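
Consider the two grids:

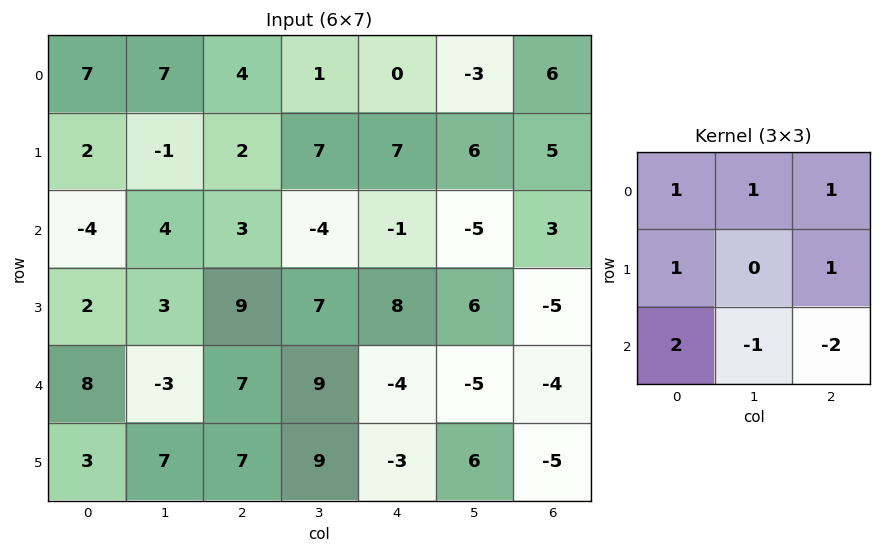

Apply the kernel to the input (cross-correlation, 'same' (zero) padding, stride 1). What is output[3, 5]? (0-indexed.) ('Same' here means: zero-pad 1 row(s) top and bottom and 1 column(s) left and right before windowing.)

5

The receptive field on the zero-padded input at this output position is [-1 -5 3 / 8 6 -5 / -4 -5 -4]. Elementwise product with the kernel and sum: -1·1 + -5·1 + 3·1 + 8·1 + -5·1 + -4·2 + -5·-1 + -4·-2.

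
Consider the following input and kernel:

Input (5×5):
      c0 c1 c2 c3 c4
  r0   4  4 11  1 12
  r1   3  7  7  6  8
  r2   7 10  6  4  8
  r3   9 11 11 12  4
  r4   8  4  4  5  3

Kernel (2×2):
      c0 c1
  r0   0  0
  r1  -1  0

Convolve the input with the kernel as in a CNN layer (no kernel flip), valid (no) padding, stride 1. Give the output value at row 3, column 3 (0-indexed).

-5

The receptive field on the input at this output position is [12 4 / 5 3]. Elementwise product with the kernel and sum: 5·-1.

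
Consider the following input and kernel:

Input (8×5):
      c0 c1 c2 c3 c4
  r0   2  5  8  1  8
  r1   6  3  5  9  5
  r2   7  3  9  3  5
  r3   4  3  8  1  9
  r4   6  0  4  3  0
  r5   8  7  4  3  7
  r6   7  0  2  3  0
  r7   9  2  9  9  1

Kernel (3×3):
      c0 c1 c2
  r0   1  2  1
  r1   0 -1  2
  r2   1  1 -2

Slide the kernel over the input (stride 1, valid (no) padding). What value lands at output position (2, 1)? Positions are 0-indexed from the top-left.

The receptive field on the input at this output position is [3 9 3 / 3 8 1 / 0 4 3]. Elementwise product with the kernel and sum: 3·1 + 9·2 + 3·1 + 8·-1 + 1·2 + 0·1 + 4·1 + 3·-2.

16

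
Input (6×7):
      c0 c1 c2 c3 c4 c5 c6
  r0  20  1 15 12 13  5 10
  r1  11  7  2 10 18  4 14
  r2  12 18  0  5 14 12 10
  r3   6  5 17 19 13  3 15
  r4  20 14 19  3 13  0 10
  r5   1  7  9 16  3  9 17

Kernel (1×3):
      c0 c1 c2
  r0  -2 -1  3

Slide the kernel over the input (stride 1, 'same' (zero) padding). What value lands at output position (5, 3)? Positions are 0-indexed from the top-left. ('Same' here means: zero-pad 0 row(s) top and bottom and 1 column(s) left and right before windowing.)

-25

The receptive field on the zero-padded input at this output position is [9 16 3]. Elementwise product with the kernel and sum: 9·-2 + 16·-1 + 3·3.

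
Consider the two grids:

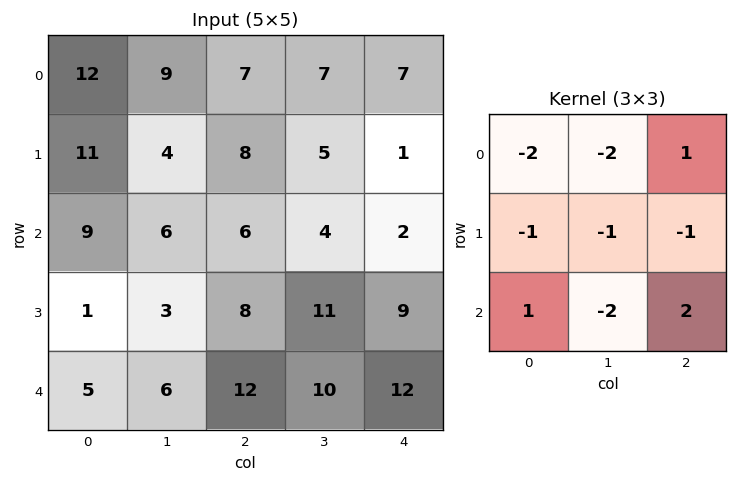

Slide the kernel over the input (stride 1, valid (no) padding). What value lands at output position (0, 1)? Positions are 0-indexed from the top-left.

-40

The receptive field on the input at this output position is [9 7 7 / 4 8 5 / 6 6 4]. Elementwise product with the kernel and sum: 9·-2 + 7·-2 + 7·1 + 4·-1 + 8·-1 + 5·-1 + 6·1 + 6·-2 + 4·2.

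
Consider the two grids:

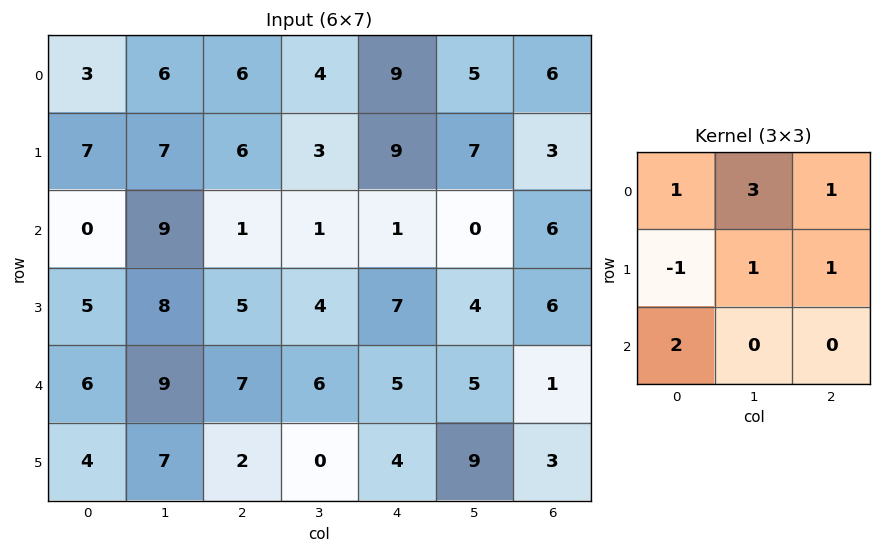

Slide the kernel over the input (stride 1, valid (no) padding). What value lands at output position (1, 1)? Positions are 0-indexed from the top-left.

The receptive field on the input at this output position is [7 6 3 / 9 1 1 / 8 5 4]. Elementwise product with the kernel and sum: 7·1 + 6·3 + 3·1 + 9·-1 + 1·1 + 1·1 + 8·2.

37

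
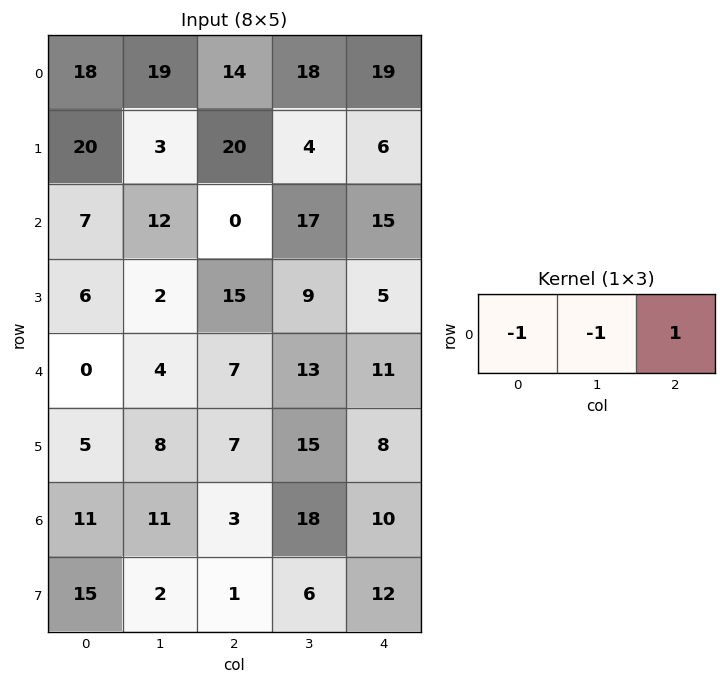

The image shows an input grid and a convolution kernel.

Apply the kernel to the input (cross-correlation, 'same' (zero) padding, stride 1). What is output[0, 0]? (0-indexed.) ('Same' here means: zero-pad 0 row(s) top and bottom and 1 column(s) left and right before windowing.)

The receptive field on the zero-padded input at this output position is [0 18 19]. Elementwise product with the kernel and sum: 0·-1 + 18·-1 + 19·1.

1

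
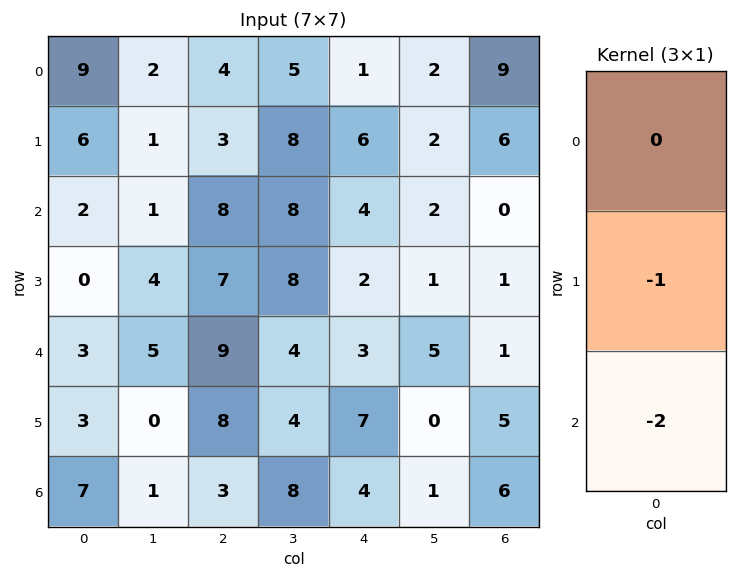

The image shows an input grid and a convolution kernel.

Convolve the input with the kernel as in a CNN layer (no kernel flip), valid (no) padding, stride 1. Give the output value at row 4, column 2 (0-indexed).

-14

The receptive field on the input at this output position is [9 / 8 / 3]. Elementwise product with the kernel and sum: 8·-1 + 3·-2.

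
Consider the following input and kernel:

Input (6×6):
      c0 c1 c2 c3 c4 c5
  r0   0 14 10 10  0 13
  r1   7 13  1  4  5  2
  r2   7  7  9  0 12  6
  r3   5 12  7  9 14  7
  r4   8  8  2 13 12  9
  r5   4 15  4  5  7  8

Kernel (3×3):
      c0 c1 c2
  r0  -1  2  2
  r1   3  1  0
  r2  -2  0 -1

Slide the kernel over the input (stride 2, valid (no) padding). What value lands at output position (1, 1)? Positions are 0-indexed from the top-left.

29

The receptive field on the input at this output position is [9 0 12 / 7 9 14 / 2 13 12]. Elementwise product with the kernel and sum: 9·-1 + 0·2 + 12·2 + 7·3 + 9·1 + 2·-2 + 12·-1.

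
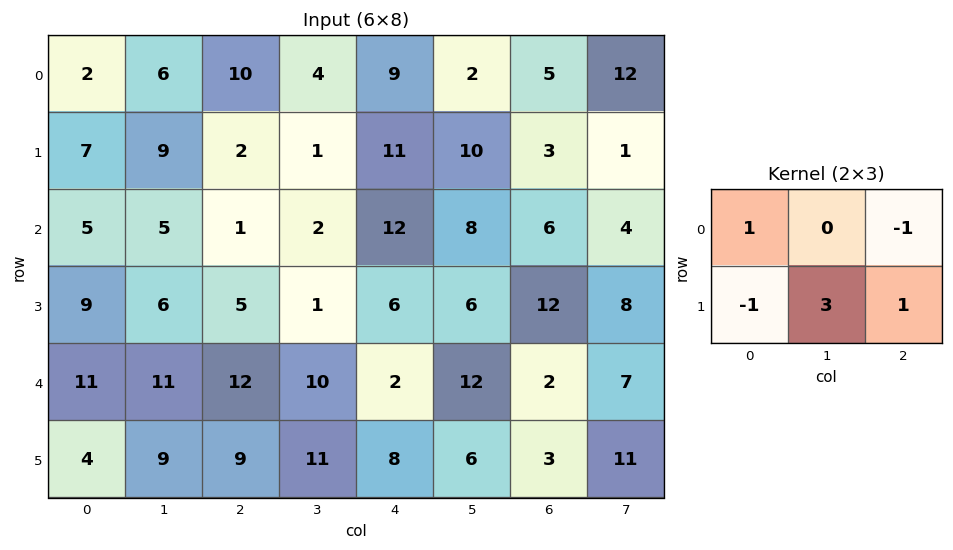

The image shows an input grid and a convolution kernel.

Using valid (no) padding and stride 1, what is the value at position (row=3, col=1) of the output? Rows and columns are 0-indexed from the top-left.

The receptive field on the input at this output position is [6 5 1 / 11 12 10]. Elementwise product with the kernel and sum: 6·1 + 1·-1 + 11·-1 + 12·3 + 10·1.

40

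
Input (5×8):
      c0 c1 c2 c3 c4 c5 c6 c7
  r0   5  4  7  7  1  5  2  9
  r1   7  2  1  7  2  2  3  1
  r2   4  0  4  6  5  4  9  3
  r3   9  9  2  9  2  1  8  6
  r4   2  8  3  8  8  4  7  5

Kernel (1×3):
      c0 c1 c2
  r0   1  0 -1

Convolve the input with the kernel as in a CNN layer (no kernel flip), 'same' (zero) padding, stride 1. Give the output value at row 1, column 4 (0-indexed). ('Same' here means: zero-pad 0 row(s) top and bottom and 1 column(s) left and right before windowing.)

The receptive field on the zero-padded input at this output position is [7 2 2]. Elementwise product with the kernel and sum: 7·1 + 2·-1.

5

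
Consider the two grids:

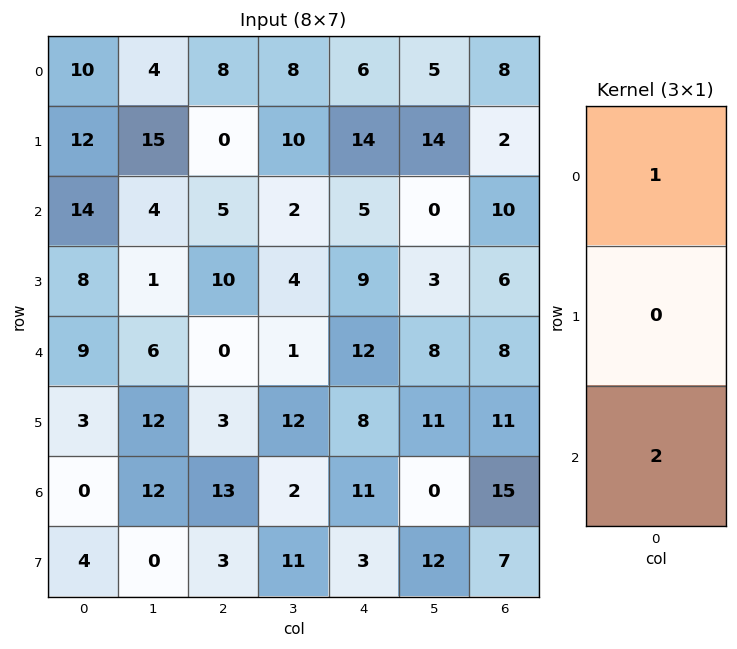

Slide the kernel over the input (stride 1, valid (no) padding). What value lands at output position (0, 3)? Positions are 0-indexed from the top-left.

The receptive field on the input at this output position is [8 / 10 / 2]. Elementwise product with the kernel and sum: 8·1 + 2·2.

12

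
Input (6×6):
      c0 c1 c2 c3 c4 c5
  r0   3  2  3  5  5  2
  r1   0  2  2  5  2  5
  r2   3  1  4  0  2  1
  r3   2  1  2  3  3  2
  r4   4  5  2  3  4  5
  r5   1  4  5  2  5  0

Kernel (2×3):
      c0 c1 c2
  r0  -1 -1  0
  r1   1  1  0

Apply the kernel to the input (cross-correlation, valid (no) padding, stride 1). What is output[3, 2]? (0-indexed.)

The receptive field on the input at this output position is [2 3 3 / 2 3 4]. Elementwise product with the kernel and sum: 2·-1 + 3·-1 + 2·1 + 3·1.

0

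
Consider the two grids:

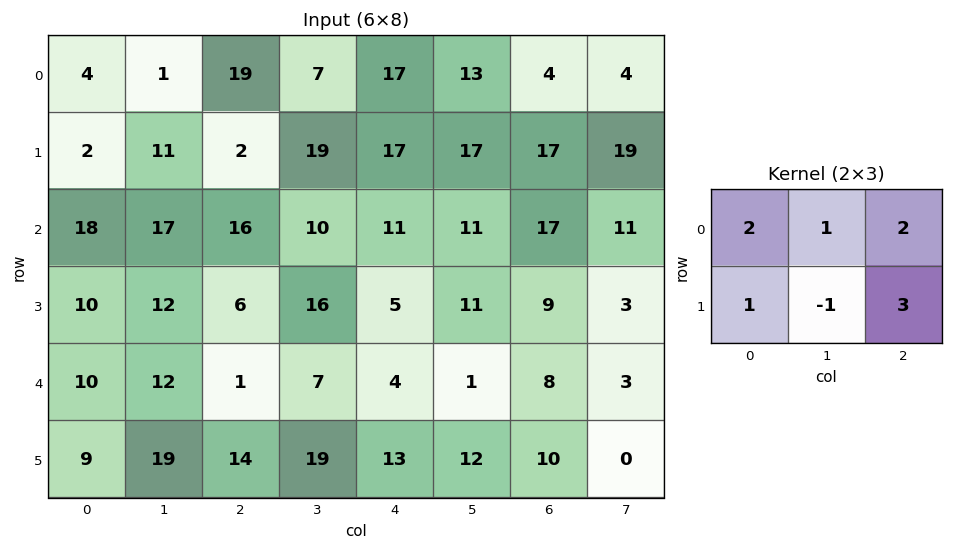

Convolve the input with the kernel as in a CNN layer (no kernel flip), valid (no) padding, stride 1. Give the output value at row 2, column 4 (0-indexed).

88

The receptive field on the input at this output position is [11 11 17 / 5 11 9]. Elementwise product with the kernel and sum: 11·2 + 11·1 + 17·2 + 5·1 + 11·-1 + 9·3.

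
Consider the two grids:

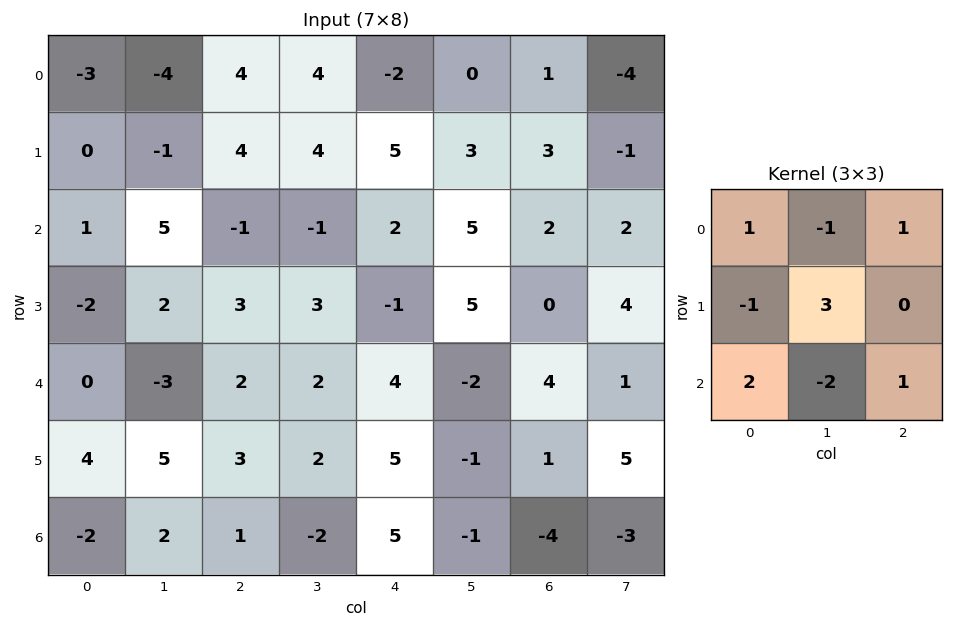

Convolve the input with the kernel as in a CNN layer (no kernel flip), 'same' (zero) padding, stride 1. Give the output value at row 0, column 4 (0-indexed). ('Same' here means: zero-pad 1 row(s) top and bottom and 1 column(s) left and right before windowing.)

-9

The receptive field on the zero-padded input at this output position is [0 0 0 / 4 -2 0 / 4 5 3]. Elementwise product with the kernel and sum: 0·1 + 0·-1 + 0·1 + 4·-1 + -2·3 + 4·2 + 5·-2 + 3·1.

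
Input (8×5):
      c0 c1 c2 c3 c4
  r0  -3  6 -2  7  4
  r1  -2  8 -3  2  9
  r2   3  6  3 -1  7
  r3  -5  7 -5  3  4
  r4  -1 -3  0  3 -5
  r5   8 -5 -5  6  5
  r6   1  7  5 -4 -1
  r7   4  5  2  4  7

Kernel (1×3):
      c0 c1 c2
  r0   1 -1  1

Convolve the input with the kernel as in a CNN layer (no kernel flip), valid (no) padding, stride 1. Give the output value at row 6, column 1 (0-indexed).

The receptive field on the input at this output position is [7 5 -4]. Elementwise product with the kernel and sum: 7·1 + 5·-1 + -4·1.

-2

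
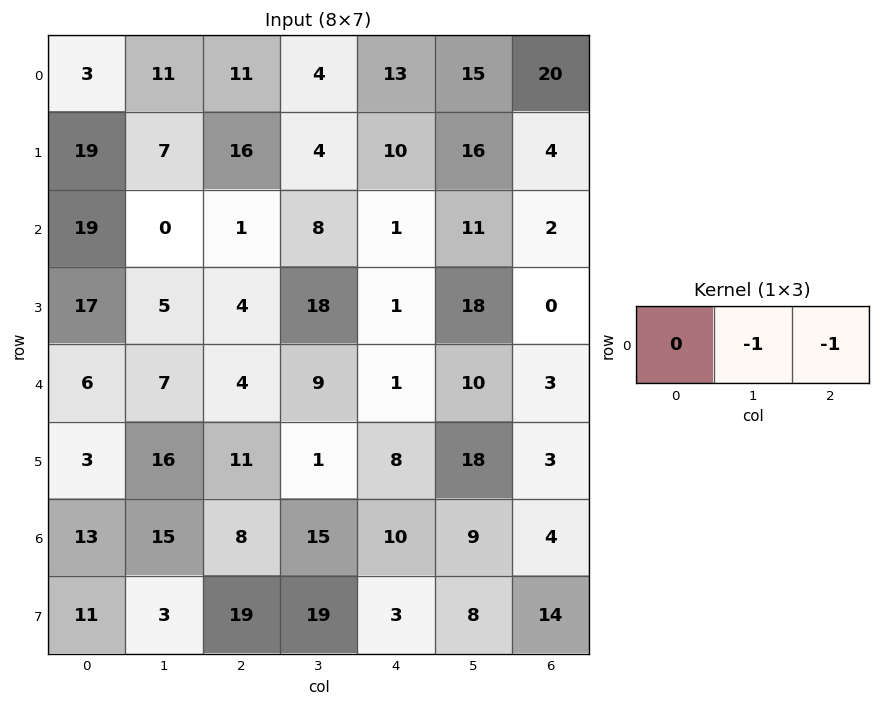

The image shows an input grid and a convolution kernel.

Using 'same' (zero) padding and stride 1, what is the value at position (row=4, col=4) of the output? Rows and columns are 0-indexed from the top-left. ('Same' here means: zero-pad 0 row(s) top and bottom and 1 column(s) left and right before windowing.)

-11

The receptive field on the zero-padded input at this output position is [9 1 10]. Elementwise product with the kernel and sum: 1·-1 + 10·-1.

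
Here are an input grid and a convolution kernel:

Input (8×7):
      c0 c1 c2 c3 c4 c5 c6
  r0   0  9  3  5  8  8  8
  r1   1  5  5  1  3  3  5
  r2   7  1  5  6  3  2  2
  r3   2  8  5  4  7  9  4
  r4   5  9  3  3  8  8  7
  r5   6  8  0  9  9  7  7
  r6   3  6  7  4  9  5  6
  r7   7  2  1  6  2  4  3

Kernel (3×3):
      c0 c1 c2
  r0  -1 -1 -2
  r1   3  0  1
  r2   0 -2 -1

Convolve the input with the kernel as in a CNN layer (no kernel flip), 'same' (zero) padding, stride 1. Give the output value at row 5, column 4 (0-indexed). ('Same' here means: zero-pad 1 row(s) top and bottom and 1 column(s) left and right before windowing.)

The receptive field on the zero-padded input at this output position is [3 8 8 / 9 9 7 / 4 9 5]. Elementwise product with the kernel and sum: 3·-1 + 8·-1 + 8·-2 + 9·3 + 7·1 + 9·-2 + 5·-1.

-16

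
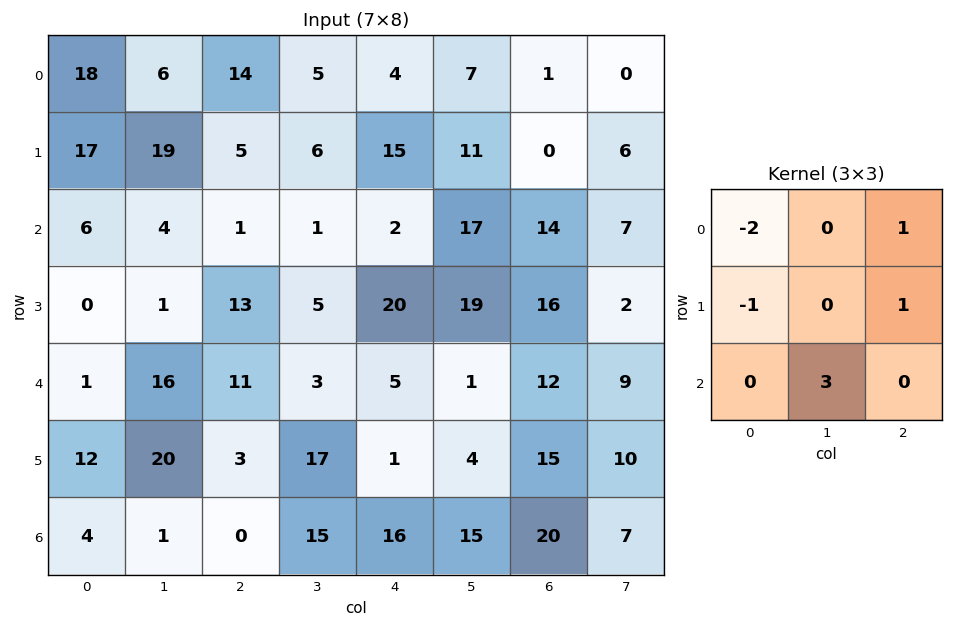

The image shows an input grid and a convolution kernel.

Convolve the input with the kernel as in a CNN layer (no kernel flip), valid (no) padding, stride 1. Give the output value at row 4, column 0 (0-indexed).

3

The receptive field on the input at this output position is [1 16 11 / 12 20 3 / 4 1 0]. Elementwise product with the kernel and sum: 1·-2 + 11·1 + 12·-1 + 3·1 + 1·3.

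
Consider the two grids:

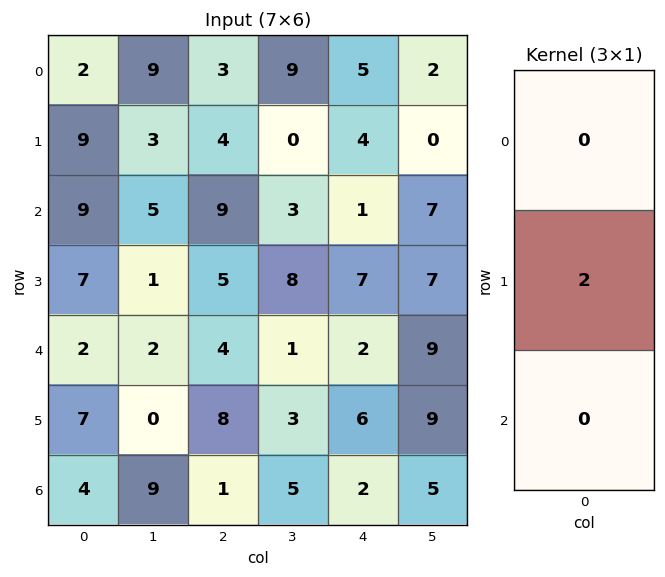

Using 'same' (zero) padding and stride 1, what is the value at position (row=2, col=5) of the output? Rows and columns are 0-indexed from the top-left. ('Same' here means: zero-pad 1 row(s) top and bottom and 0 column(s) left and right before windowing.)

The receptive field on the zero-padded input at this output position is [0 / 7 / 7]. Elementwise product with the kernel and sum: 7·2.

14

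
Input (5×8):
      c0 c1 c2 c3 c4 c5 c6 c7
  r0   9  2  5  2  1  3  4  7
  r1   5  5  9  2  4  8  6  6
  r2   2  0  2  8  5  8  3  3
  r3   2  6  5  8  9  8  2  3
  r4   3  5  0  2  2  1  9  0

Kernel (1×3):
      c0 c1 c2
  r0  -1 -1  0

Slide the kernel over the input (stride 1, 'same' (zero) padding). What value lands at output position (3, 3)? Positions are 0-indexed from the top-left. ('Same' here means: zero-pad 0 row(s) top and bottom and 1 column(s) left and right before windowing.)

-13

The receptive field on the zero-padded input at this output position is [5 8 9]. Elementwise product with the kernel and sum: 5·-1 + 8·-1.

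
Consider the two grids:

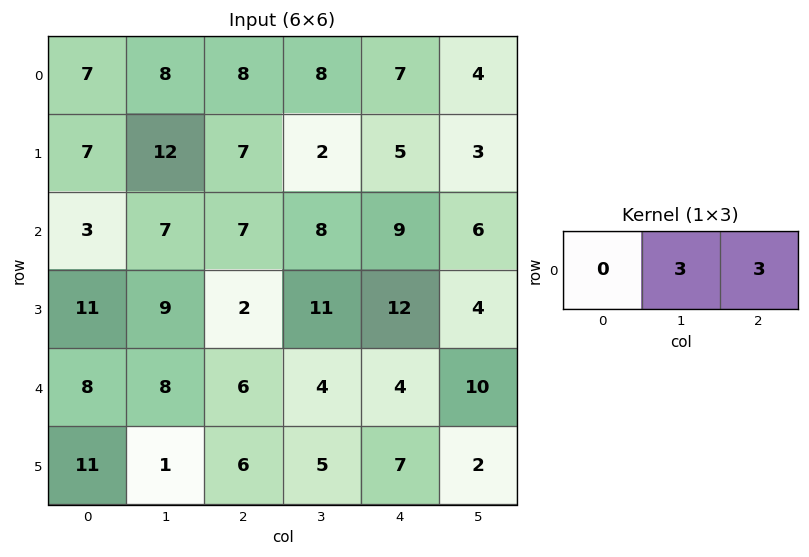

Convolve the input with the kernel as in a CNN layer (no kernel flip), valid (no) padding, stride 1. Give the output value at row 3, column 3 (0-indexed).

The receptive field on the input at this output position is [11 12 4]. Elementwise product with the kernel and sum: 12·3 + 4·3.

48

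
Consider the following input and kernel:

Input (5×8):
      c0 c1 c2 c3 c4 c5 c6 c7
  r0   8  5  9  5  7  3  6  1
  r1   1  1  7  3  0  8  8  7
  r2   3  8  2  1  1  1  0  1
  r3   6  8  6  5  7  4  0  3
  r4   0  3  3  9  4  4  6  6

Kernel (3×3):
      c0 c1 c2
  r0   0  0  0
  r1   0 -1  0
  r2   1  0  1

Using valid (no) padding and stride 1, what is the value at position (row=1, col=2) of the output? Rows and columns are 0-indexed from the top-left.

The receptive field on the input at this output position is [7 3 0 / 2 1 1 / 6 5 7]. Elementwise product with the kernel and sum: 1·-1 + 6·1 + 7·1.

12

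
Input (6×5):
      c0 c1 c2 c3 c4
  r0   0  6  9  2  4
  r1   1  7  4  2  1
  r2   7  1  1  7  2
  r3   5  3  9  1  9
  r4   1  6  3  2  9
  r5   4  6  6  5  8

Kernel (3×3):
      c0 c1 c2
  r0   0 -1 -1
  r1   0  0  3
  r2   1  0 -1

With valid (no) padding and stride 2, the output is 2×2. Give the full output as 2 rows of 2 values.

Output[0,0]: The receptive field on the input at this output position is [0 6 9 / 1 7 4 / 7 1 1]. Elementwise product with the kernel and sum: 6·-1 + 9·-1 + 4·3 + 7·1 + 1·-1.

3 -4
23 12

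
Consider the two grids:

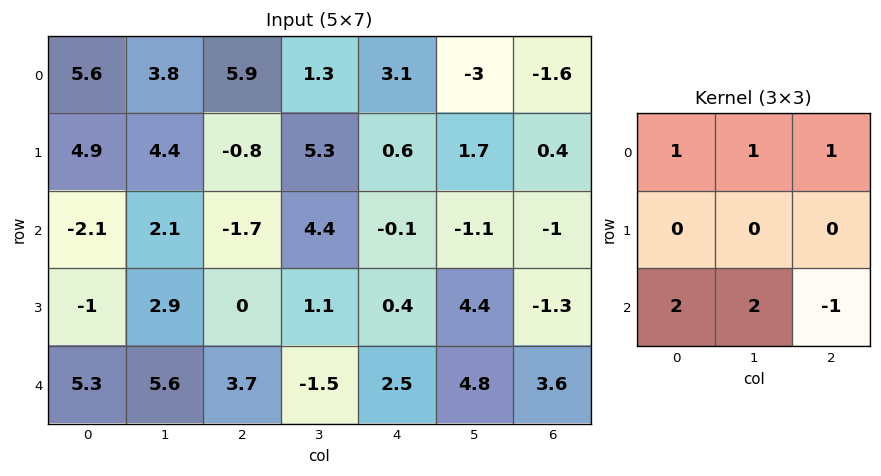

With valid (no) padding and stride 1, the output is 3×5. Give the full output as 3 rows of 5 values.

Output[0,0]: The receptive field on the input at this output position is [5.6 3.8 5.9 / 4.9 4.4 -0.8 / -2.1 2.1 -1.7]. Elementwise product with the kernel and sum: 5.6·1 + 3.8·1 + 5.9·1 + -2.1·2 + 2.1·2 + -1.7·-1.

17 7.4 15.8 11.1 -2.9
12.3 13.6 6.9 6.2 13.6
16.4 24.9 4.5 0.4 8.8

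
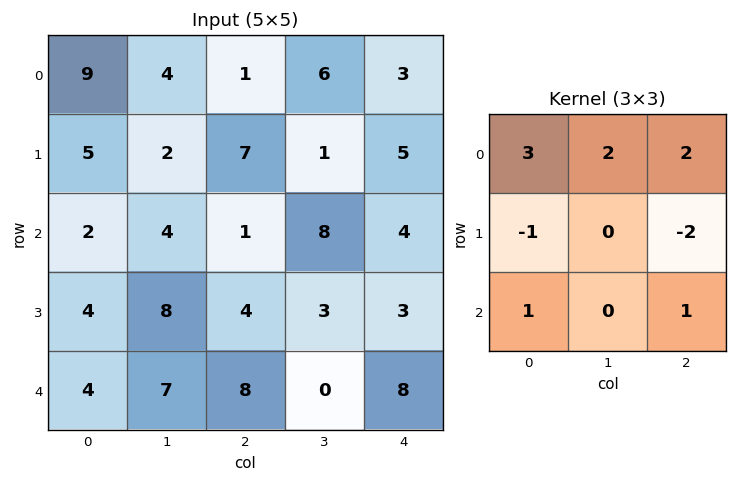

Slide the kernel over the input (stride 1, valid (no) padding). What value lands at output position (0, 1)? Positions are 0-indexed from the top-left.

The receptive field on the input at this output position is [4 1 6 / 2 7 1 / 4 1 8]. Elementwise product with the kernel and sum: 4·3 + 1·2 + 6·2 + 2·-1 + 1·-2 + 4·1 + 8·1.

34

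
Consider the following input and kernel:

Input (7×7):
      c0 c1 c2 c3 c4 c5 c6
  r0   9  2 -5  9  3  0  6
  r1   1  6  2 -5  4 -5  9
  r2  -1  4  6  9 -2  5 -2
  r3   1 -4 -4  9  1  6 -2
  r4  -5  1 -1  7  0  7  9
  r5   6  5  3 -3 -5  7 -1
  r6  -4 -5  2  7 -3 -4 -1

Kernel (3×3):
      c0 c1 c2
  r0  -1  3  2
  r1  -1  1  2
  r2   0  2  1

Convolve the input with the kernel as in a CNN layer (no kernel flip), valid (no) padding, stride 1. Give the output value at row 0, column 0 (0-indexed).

The receptive field on the input at this output position is [9 2 -5 / 1 6 2 / -1 4 6]. Elementwise product with the kernel and sum: 9·-1 + 2·3 + -5·2 + 1·-1 + 6·1 + 2·2 + 4·2 + 6·1.

10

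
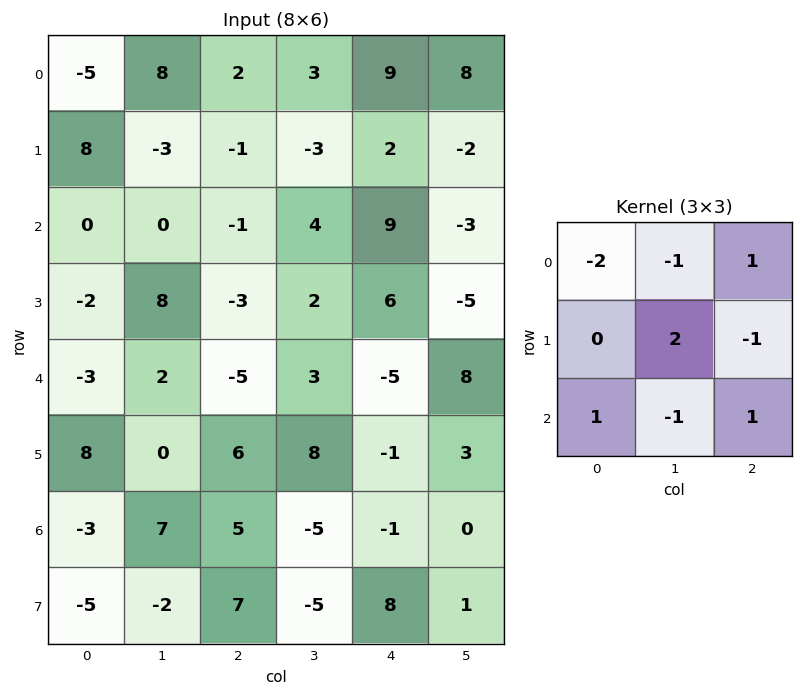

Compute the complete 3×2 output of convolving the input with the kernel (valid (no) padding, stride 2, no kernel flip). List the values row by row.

Output[0,0]: The receptive field on the input at this output position is [-5 8 2 / 8 -3 -1 / 0 0 -1]. Elementwise product with the kernel and sum: -5·-2 + 8·-1 + 2·1 + -3·2 + -1·-1 + 0·1 + 0·-1 + -1·1.

-2 -2
8 -8
-12 28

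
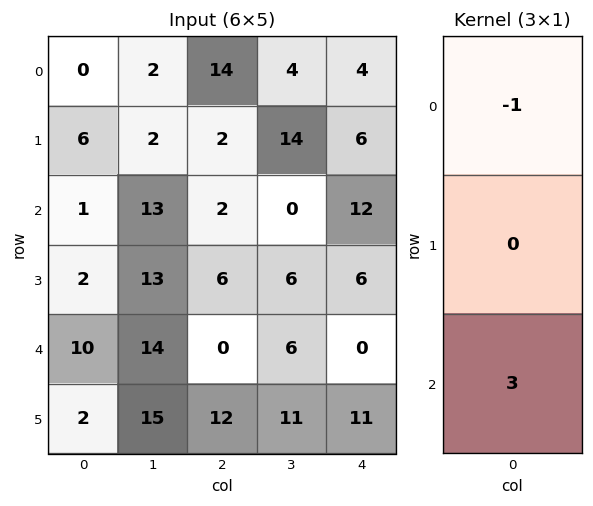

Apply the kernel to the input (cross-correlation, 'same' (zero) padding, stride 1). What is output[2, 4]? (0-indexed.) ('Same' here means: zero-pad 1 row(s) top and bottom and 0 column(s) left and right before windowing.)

The receptive field on the zero-padded input at this output position is [6 / 12 / 6]. Elementwise product with the kernel and sum: 6·-1 + 6·3.

12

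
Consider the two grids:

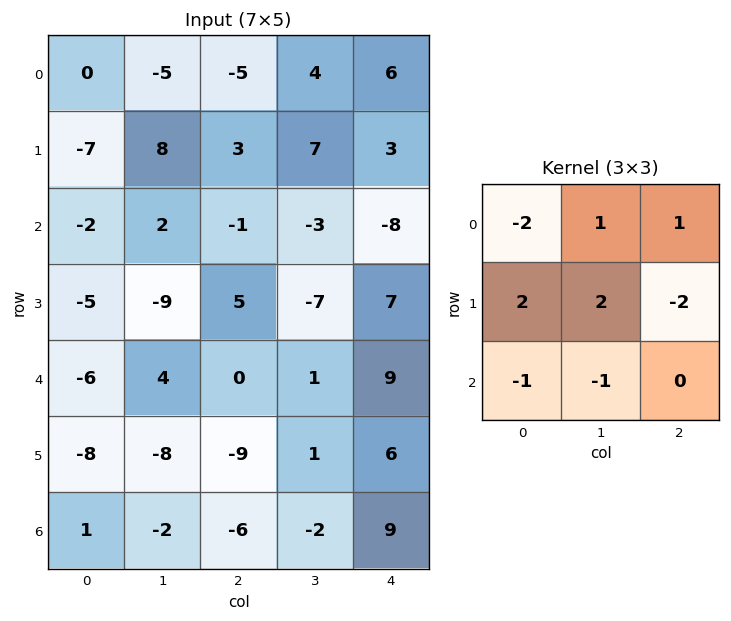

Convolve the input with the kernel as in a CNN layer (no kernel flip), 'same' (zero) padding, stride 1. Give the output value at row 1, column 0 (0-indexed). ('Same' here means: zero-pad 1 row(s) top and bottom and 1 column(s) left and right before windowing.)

-33

The receptive field on the zero-padded input at this output position is [0 0 -5 / 0 -7 8 / 0 -2 2]. Elementwise product with the kernel and sum: 0·-2 + 0·1 + -5·1 + 0·2 + -7·2 + 8·-2 + 0·-1 + -2·-1.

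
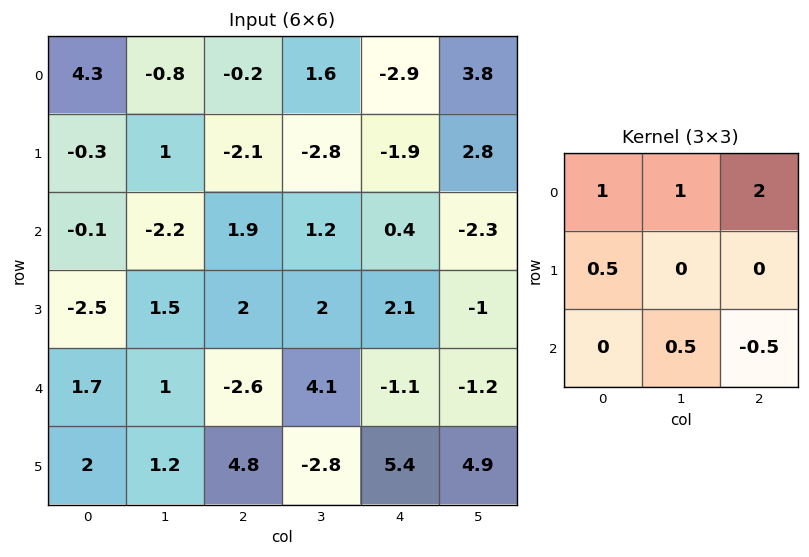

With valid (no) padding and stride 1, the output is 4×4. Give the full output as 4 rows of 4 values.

0.9 3.05 -5.05 6.25
-3.8 -7.8 -7.8 3.05
2.05 -0.5 7.5 -1.95
2.05 11.8 2.8 4.4

Output[0,0]: The receptive field on the input at this output position is [4.3 -0.8 -0.2 / -0.3 1 -2.1 / -0.1 -2.2 1.9]. Elementwise product with the kernel and sum: 4.3·1 + -0.8·1 + -0.2·2 + -0.3·0.5 + -2.2·0.5 + 1.9·-0.5.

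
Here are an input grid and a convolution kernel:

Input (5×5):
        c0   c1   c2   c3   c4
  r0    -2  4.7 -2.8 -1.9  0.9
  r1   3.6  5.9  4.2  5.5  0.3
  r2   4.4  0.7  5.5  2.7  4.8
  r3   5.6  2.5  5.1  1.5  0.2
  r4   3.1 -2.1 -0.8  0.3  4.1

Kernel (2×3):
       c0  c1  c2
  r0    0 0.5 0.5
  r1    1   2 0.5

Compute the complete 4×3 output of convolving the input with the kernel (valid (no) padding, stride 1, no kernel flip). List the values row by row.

Output[0,0]: The receptive field on the input at this output position is [-2 4.7 -2.8 / 3.6 5.9 4.2]. Elementwise product with the kernel and sum: 4.7·0.5 + -2.8·0.5 + 3.6·1 + 5.9·2 + 4.2·0.5.
Output[0,1]: The receptive field on the input at this output position is [4.7 -2.8 -1.9 / 5.9 4.2 5.5]. Elementwise product with the kernel and sum: -2.8·0.5 + -1.9·0.5 + 5.9·1 + 4.2·2 + 5.5·0.5.

18.45 14.7 14.85
13.6 17.9 16.2
16.25 17.55 11.95
2.3 -0.25 2.7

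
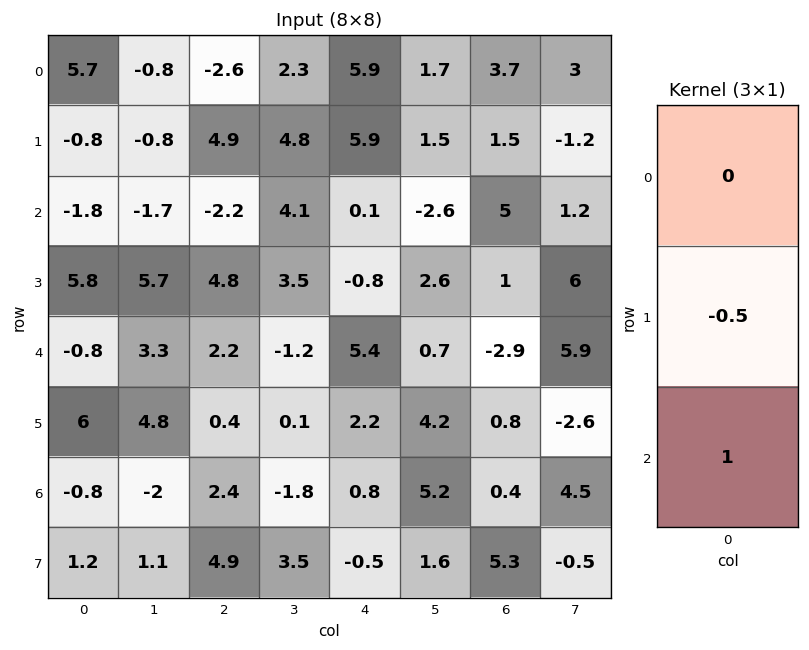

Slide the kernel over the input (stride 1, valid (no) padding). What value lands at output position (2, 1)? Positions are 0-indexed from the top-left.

0.45

The receptive field on the input at this output position is [-1.7 / 5.7 / 3.3]. Elementwise product with the kernel and sum: 5.7·-0.5 + 3.3·1.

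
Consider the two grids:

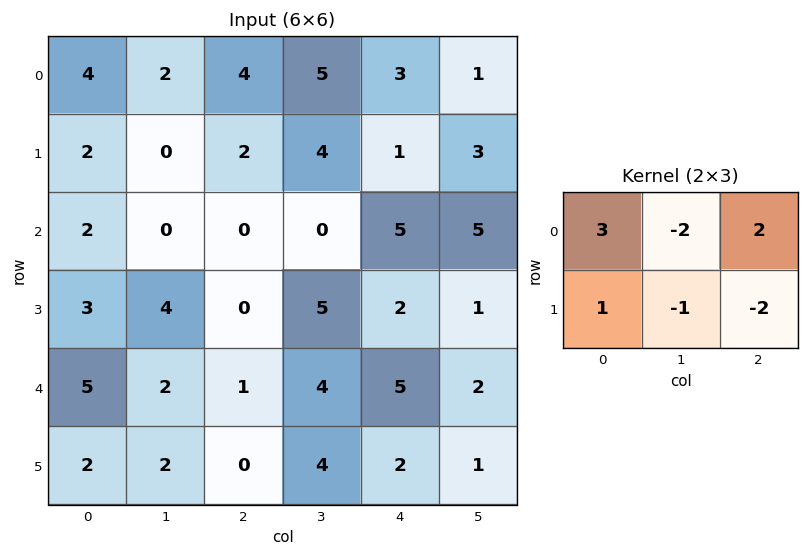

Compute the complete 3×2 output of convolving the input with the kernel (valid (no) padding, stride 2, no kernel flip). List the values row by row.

Output[0,0]: The receptive field on the input at this output position is [4 2 4 / 2 0 2]. Elementwise product with the kernel and sum: 4·3 + 2·-2 + 4·2 + 2·1 + 0·-1 + 2·-2.

14 4
5 1
13 -3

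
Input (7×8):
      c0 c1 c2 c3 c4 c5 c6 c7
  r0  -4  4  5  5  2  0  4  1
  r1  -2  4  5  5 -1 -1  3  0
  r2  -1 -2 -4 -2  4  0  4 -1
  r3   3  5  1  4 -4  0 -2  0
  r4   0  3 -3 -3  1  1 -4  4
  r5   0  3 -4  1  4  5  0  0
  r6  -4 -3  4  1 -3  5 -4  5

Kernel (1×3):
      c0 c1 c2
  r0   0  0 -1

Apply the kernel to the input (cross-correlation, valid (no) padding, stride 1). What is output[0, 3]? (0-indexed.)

The receptive field on the input at this output position is [5 2 0]. Elementwise product with the kernel and sum: 0·-1.

0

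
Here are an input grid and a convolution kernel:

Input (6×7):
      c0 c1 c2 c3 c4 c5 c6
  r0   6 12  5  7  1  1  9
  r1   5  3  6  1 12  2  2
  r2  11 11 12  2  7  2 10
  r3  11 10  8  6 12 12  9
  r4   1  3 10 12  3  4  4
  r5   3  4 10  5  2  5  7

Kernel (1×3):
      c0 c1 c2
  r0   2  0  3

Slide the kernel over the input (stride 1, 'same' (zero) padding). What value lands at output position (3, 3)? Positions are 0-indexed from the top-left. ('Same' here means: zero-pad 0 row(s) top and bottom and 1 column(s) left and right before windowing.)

52

The receptive field on the zero-padded input at this output position is [8 6 12]. Elementwise product with the kernel and sum: 8·2 + 12·3.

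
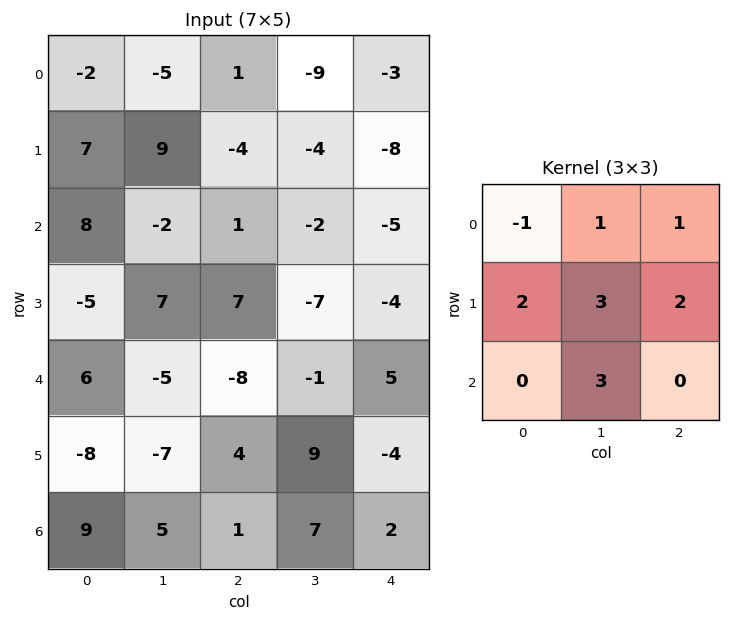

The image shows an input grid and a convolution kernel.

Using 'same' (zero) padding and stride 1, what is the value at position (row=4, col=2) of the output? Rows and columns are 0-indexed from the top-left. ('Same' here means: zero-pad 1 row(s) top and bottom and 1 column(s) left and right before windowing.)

The receptive field on the zero-padded input at this output position is [7 7 -7 / -5 -8 -1 / -7 4 9]. Elementwise product with the kernel and sum: 7·-1 + 7·1 + -7·1 + -5·2 + -8·3 + -1·2 + 4·3.

-31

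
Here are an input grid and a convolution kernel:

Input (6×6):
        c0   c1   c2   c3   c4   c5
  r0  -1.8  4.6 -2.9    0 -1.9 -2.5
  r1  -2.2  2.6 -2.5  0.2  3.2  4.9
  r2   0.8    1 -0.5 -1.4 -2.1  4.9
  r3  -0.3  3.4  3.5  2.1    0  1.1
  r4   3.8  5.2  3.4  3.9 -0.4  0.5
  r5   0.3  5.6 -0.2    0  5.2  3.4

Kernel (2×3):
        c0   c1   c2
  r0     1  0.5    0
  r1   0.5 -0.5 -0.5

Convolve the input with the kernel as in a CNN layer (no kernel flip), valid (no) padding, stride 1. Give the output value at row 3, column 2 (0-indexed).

The receptive field on the input at this output position is [3.5 2.1 0 / 3.4 3.9 -0.4]. Elementwise product with the kernel and sum: 3.5·1 + 2.1·0.5 + 3.4·0.5 + 3.9·-0.5 + -0.4·-0.5.

4.5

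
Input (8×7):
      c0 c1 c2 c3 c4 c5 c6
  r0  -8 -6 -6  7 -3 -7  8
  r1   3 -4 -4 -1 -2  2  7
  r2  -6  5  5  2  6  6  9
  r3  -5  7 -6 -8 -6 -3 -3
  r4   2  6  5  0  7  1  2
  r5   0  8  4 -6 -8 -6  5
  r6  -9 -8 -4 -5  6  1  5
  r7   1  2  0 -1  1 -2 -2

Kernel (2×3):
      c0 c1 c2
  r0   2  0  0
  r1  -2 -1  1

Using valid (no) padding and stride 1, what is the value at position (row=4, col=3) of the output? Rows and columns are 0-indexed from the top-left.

The receptive field on the input at this output position is [0 7 1 / -6 -8 -6]. Elementwise product with the kernel and sum: 0·2 + -6·-2 + -8·-1 + -6·1.

14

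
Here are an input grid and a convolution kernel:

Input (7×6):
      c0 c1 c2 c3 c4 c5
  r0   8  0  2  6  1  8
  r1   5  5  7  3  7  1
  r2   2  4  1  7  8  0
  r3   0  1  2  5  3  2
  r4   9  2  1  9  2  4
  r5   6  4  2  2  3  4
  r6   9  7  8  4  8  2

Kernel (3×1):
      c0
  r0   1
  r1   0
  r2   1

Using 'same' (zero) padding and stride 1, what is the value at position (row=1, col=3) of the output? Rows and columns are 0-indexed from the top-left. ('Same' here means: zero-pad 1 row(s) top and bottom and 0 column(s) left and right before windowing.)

The receptive field on the zero-padded input at this output position is [6 / 3 / 7]. Elementwise product with the kernel and sum: 6·1 + 7·1.

13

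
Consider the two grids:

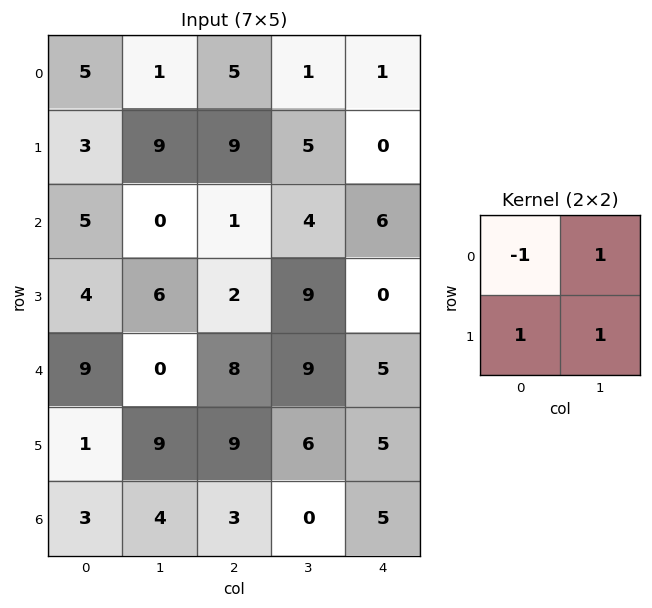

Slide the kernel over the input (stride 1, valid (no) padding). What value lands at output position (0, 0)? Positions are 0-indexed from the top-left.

8

The receptive field on the input at this output position is [5 1 / 3 9]. Elementwise product with the kernel and sum: 5·-1 + 1·1 + 3·1 + 9·1.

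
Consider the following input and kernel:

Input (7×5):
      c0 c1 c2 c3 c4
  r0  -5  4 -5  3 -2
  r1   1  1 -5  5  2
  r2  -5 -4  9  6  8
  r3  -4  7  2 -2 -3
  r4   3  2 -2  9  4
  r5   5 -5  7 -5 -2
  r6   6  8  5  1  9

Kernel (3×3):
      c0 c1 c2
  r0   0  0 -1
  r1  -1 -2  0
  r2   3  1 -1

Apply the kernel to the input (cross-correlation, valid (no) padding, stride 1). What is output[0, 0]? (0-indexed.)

-26

The receptive field on the input at this output position is [-5 4 -5 / 1 1 -5 / -5 -4 9]. Elementwise product with the kernel and sum: -5·-1 + 1·-1 + 1·-2 + -5·3 + -4·1 + 9·-1.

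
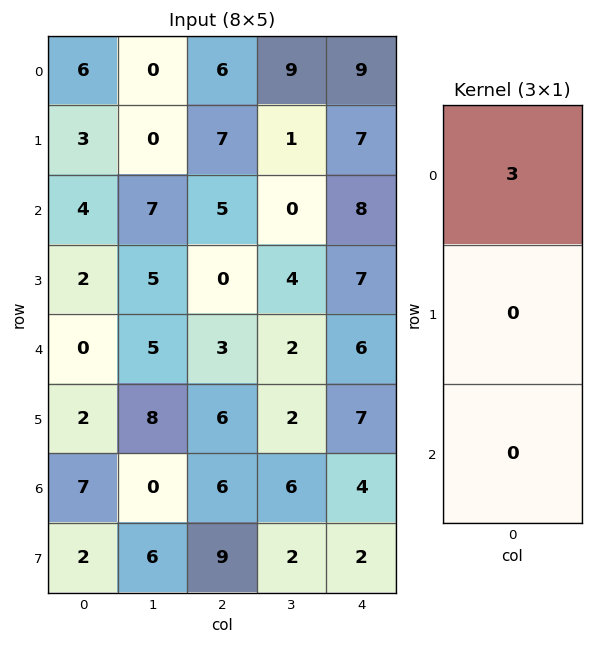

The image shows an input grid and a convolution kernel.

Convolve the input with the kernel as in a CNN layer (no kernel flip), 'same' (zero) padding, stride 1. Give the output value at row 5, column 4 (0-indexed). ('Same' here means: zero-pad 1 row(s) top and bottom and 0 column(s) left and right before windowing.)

18

The receptive field on the zero-padded input at this output position is [6 / 7 / 4]. Elementwise product with the kernel and sum: 6·3.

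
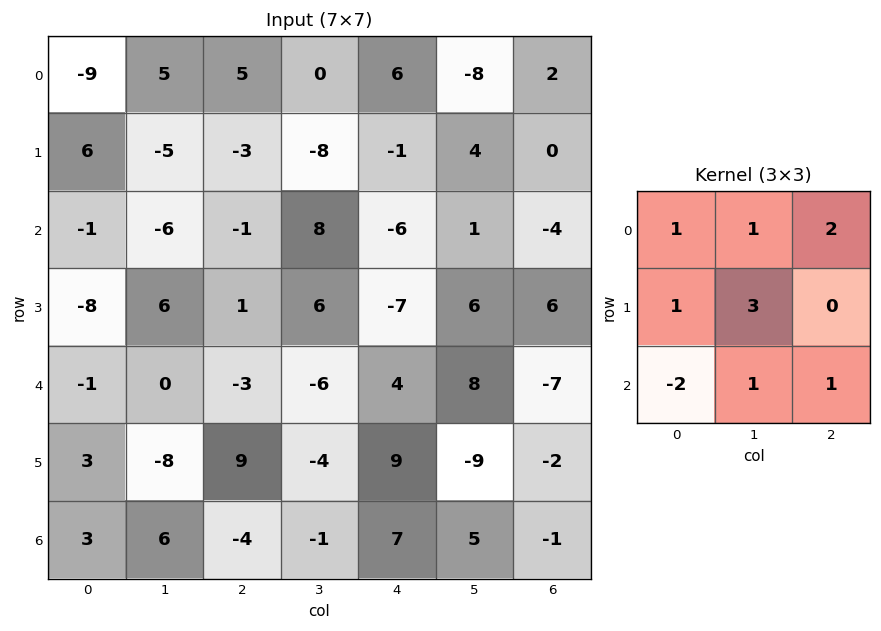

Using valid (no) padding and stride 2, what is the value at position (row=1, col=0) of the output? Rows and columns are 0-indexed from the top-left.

The receptive field on the input at this output position is [-1 -6 -1 / -8 6 1 / -1 0 -3]. Elementwise product with the kernel and sum: -1·1 + -6·1 + -1·2 + -8·1 + 6·3 + -1·-2 + 0·1 + -3·1.

0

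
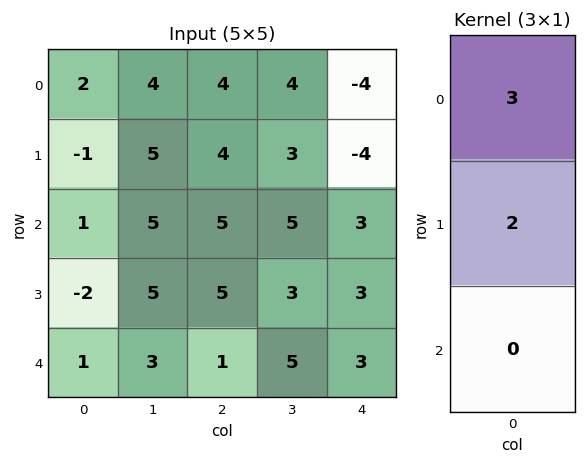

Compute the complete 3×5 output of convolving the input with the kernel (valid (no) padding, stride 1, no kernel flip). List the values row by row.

Output[0,0]: The receptive field on the input at this output position is [2 / -1 / 1]. Elementwise product with the kernel and sum: 2·3 + -1·2.

4 22 20 18 -20
-1 25 22 19 -6
-1 25 25 21 15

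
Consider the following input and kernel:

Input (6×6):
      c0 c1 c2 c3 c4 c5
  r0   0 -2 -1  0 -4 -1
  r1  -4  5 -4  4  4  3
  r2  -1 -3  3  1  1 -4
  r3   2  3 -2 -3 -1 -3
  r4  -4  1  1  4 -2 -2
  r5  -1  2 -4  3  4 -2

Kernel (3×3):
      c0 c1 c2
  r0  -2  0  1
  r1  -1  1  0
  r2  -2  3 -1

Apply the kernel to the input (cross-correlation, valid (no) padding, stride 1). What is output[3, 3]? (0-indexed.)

The receptive field on the input at this output position is [-3 -1 -3 / 4 -2 -2 / 3 4 -2]. Elementwise product with the kernel and sum: -3·-2 + -3·1 + 4·-1 + -2·1 + 3·-2 + 4·3 + -2·-1.

5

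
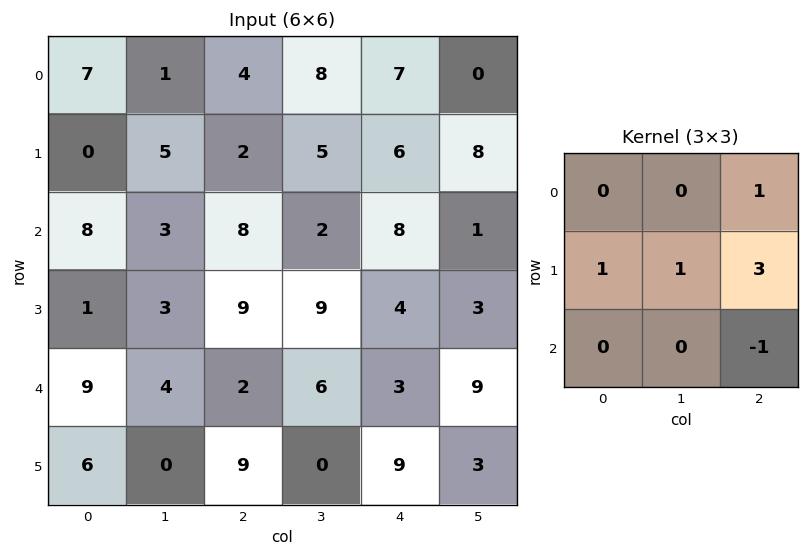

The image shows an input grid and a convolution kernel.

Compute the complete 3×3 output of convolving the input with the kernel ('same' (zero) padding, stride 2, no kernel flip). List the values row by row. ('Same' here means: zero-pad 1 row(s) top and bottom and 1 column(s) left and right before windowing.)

Output[0,0]: The receptive field on the zero-padded input at this output position is [0 0 0 / 0 7 1 / 0 0 5]. Elementwise product with the kernel and sum: 0·1 + 0·1 + 7·1 + 1·3 + 5·-1.
Output[0,1]: The receptive field on the zero-padded input at this output position is [0 0 0 / 1 4 8 / 5 2 5]. Elementwise product with the kernel and sum: 0·1 + 1·1 + 4·1 + 8·3 + 5·-1.

5 24 7
19 13 18
24 33 36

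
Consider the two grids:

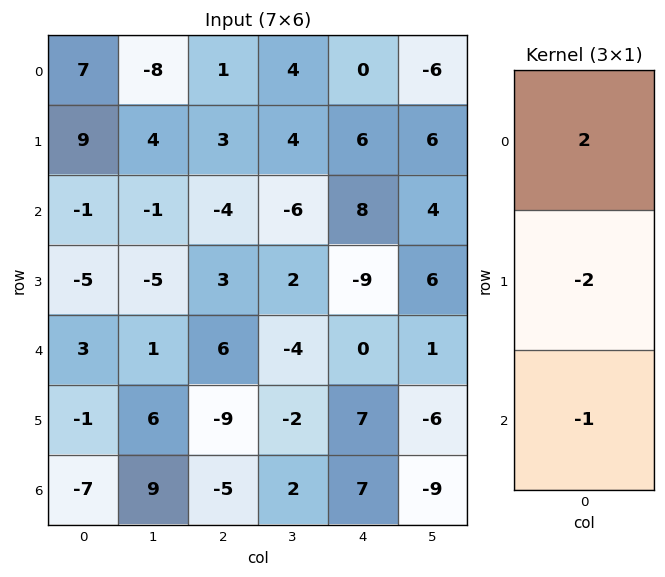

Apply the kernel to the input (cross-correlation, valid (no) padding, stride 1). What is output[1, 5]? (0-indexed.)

The receptive field on the input at this output position is [6 / 4 / 6]. Elementwise product with the kernel and sum: 6·2 + 4·-2 + 6·-1.

-2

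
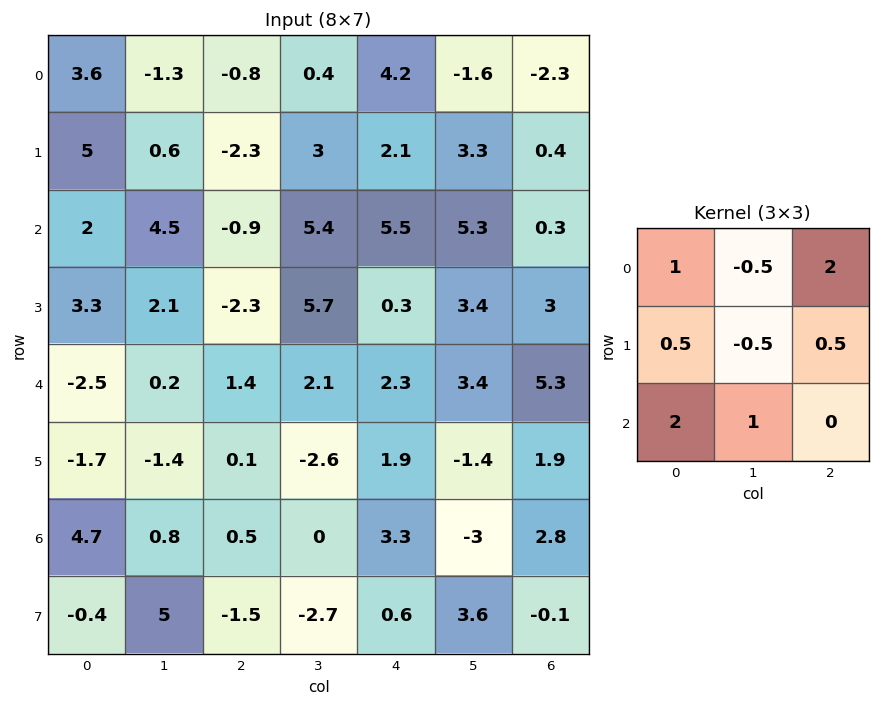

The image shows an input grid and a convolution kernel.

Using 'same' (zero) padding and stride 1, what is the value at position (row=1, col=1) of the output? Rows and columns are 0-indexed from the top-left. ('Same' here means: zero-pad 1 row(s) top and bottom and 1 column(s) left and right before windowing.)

The receptive field on the zero-padded input at this output position is [3.6 -1.3 -0.8 / 5 0.6 -2.3 / 2 4.5 -0.9]. Elementwise product with the kernel and sum: 3.6·1 + -1.3·-0.5 + -0.8·2 + 5·0.5 + 0.6·-0.5 + -2.3·0.5 + 2·2 + 4.5·1.

12.2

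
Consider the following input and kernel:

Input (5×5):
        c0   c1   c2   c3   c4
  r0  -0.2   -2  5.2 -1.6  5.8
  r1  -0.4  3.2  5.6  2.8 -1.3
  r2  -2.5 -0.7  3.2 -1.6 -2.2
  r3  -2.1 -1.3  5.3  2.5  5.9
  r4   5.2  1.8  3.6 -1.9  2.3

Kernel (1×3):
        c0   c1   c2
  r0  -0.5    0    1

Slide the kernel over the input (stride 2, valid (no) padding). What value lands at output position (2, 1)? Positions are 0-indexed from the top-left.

0.5

The receptive field on the input at this output position is [3.6 -1.9 2.3]. Elementwise product with the kernel and sum: 3.6·-0.5 + 2.3·1.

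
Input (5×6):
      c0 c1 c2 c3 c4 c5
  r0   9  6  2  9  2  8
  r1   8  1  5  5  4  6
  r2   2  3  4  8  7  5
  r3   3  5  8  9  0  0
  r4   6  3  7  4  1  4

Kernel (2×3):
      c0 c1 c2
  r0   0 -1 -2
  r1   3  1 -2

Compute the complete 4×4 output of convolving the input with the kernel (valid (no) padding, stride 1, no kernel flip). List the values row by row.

Output[0,0]: The receptive field on the input at this output position is [9 6 2 / 8 1 5]. Elementwise product with the kernel and sum: 6·-1 + 2·-2 + 8·3 + 1·1 + 5·-2.

5 -22 -1 -11
-10 -18 -7 5
-13 -15 11 10
-14 -18 14 5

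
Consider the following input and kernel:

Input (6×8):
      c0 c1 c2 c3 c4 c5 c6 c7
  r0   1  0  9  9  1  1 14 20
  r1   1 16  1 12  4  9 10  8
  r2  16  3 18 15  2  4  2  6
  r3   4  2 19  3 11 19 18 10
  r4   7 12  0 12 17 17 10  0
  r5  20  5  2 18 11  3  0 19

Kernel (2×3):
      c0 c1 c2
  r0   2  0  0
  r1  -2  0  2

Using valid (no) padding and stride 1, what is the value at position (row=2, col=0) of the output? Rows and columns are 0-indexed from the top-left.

The receptive field on the input at this output position is [16 3 18 / 4 2 19]. Elementwise product with the kernel and sum: 16·2 + 4·-2 + 19·2.

62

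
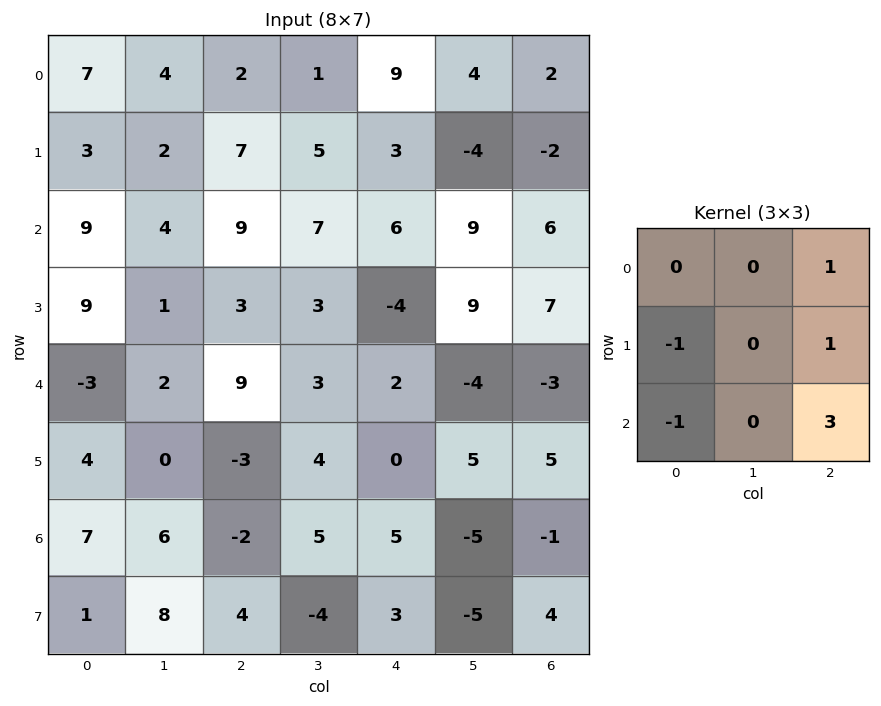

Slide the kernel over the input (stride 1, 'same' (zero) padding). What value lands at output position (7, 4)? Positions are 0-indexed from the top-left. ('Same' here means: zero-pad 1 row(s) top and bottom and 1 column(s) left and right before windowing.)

The receptive field on the zero-padded input at this output position is [5 5 -5 / -4 3 -5 / 0 0 0]. Elementwise product with the kernel and sum: -5·1 + -4·-1 + -5·1 + 0·-1 + 0·3.

-6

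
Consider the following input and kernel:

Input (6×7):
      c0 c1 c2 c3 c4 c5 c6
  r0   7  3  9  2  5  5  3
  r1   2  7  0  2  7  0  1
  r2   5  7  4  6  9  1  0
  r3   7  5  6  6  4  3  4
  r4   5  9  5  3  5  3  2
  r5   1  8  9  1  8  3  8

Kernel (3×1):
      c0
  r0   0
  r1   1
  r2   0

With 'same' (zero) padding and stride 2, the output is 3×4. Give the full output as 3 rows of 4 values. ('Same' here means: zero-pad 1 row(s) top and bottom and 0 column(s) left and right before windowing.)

7 9 5 3
5 4 9 0
5 5 5 2

Output[0,0]: The receptive field on the zero-padded input at this output position is [0 / 7 / 2]. Elementwise product with the kernel and sum: 7·1.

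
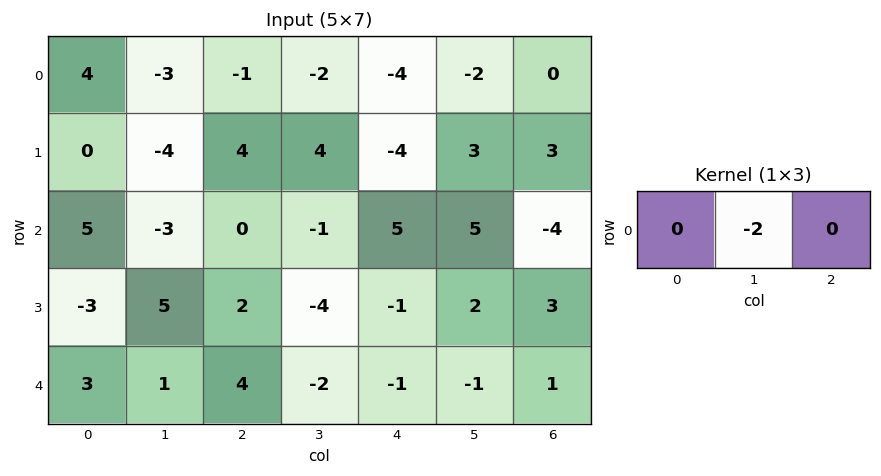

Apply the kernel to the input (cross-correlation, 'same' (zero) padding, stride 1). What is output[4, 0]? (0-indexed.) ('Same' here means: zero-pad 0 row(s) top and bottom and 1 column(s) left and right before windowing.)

The receptive field on the zero-padded input at this output position is [0 3 1]. Elementwise product with the kernel and sum: 3·-2.

-6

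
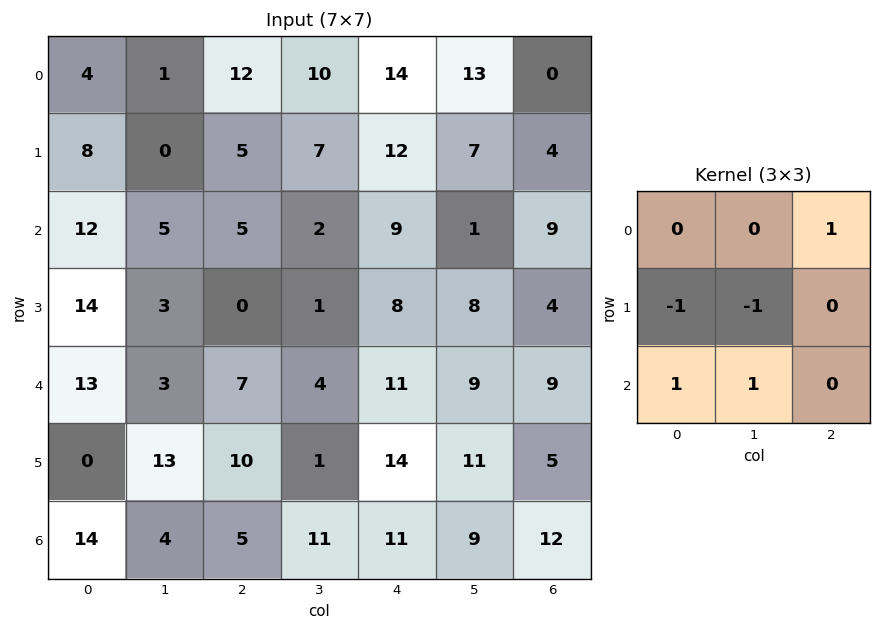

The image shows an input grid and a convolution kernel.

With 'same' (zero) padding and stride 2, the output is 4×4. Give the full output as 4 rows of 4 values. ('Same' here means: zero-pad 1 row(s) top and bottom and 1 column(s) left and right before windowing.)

4 -8 -5 -2
2 0 5 2
-10 14 8 -2
-1 -8 -11 -21

Output[0,0]: The receptive field on the zero-padded input at this output position is [0 0 0 / 0 4 1 / 0 8 0]. Elementwise product with the kernel and sum: 0·1 + 0·-1 + 4·-1 + 0·1 + 8·1.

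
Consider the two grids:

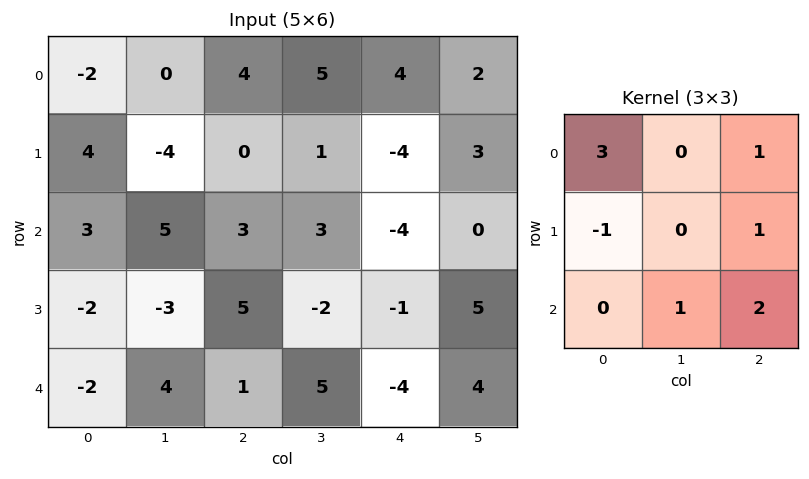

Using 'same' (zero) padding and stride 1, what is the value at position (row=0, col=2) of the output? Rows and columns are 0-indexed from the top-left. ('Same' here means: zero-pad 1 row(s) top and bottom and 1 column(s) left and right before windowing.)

7

The receptive field on the zero-padded input at this output position is [0 0 0 / 0 4 5 / -4 0 1]. Elementwise product with the kernel and sum: 0·3 + 0·1 + 0·-1 + 5·1 + 0·1 + 1·2.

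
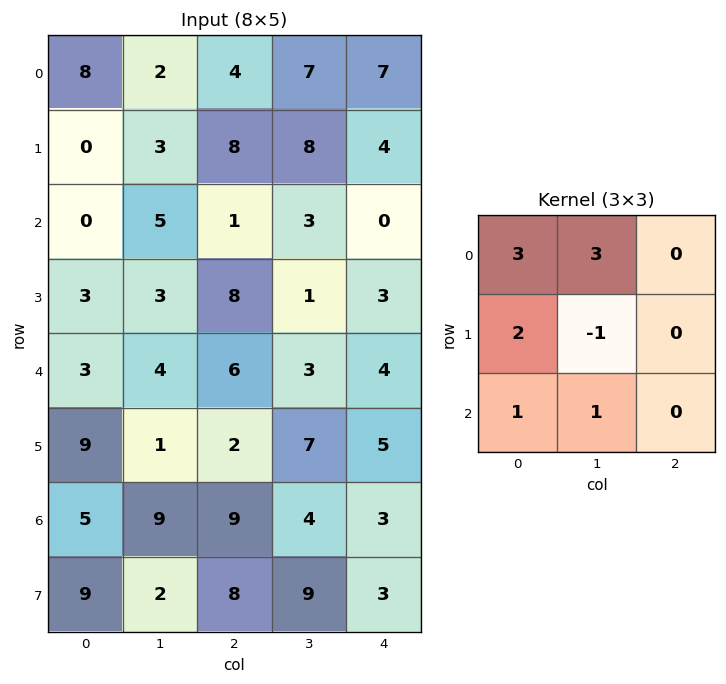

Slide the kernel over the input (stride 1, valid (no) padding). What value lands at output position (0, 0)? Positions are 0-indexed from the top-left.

32

The receptive field on the input at this output position is [8 2 4 / 0 3 8 / 0 5 1]. Elementwise product with the kernel and sum: 8·3 + 2·3 + 0·2 + 3·-1 + 0·1 + 5·1.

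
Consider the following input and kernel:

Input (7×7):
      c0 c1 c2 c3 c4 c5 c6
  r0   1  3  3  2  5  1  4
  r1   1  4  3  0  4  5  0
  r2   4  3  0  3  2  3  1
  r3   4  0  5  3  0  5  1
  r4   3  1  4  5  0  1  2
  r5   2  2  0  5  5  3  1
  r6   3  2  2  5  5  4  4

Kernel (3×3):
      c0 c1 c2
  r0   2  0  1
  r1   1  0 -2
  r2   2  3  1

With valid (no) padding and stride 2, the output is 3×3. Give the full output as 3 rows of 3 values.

17 17 32
15 30 8
26 22 31

Output[0,0]: The receptive field on the input at this output position is [1 3 3 / 1 4 3 / 4 3 0]. Elementwise product with the kernel and sum: 1·2 + 3·1 + 1·1 + 3·-2 + 4·2 + 3·3 + 0·1.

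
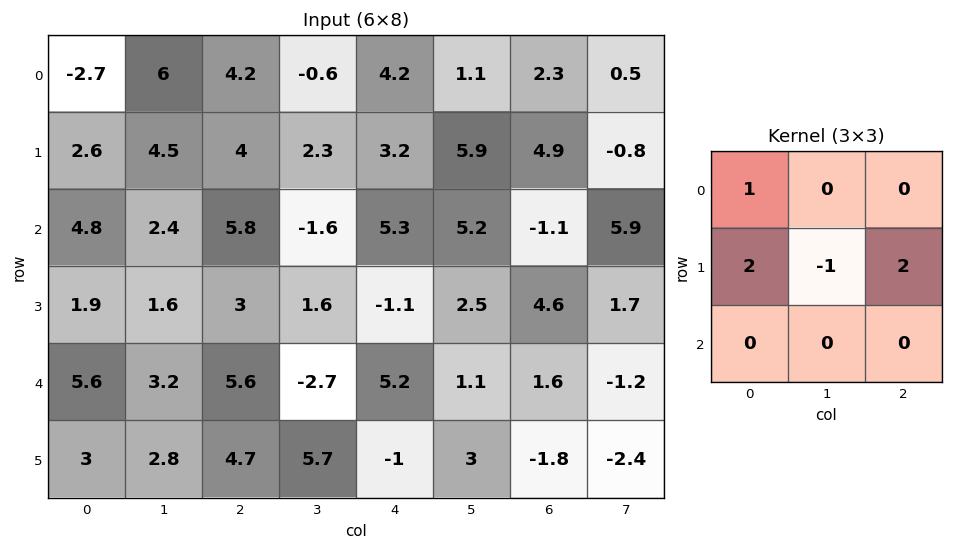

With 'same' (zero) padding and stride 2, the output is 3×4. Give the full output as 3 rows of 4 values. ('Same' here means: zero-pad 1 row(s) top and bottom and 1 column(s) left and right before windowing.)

Output[0,0]: The receptive field on the zero-padded input at this output position is [0 0 0 / 0 -2.7 6 / 0 2.6 4.5]. Elementwise product with the kernel and sum: 0·1 + 0·2 + -2.7·-1 + 6·2.

14.7 6.6 -3.2 0.9
0 0.3 4.2 29.2
0.8 -3 -6.8 0.7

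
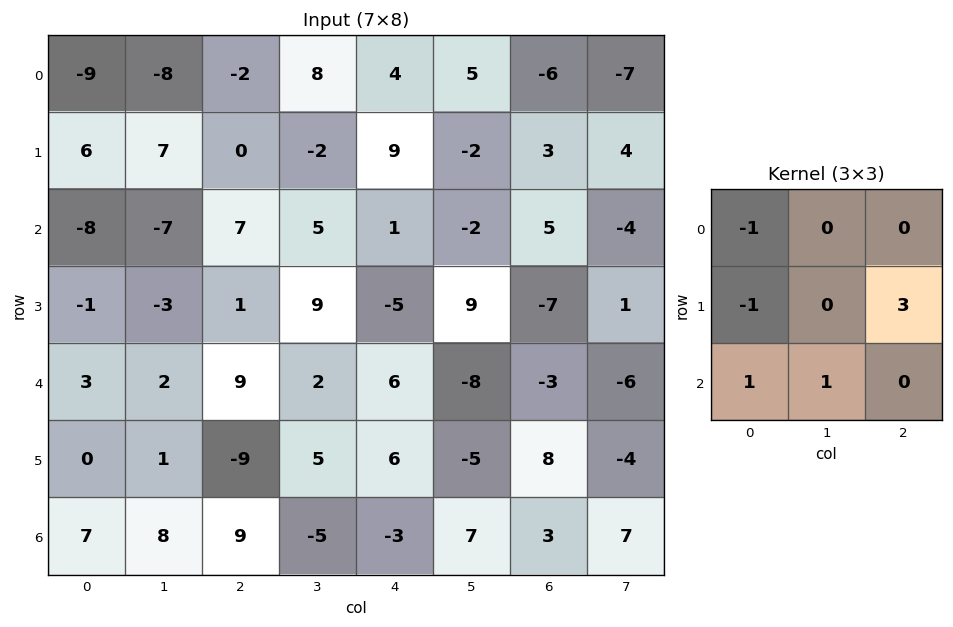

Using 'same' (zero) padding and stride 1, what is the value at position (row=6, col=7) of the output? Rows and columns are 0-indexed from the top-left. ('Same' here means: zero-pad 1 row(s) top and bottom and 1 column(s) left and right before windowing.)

The receptive field on the zero-padded input at this output position is [8 -4 0 / 3 7 0 / 0 0 0]. Elementwise product with the kernel and sum: 8·-1 + 3·-1 + 0·3 + 0·1 + 0·1.

-11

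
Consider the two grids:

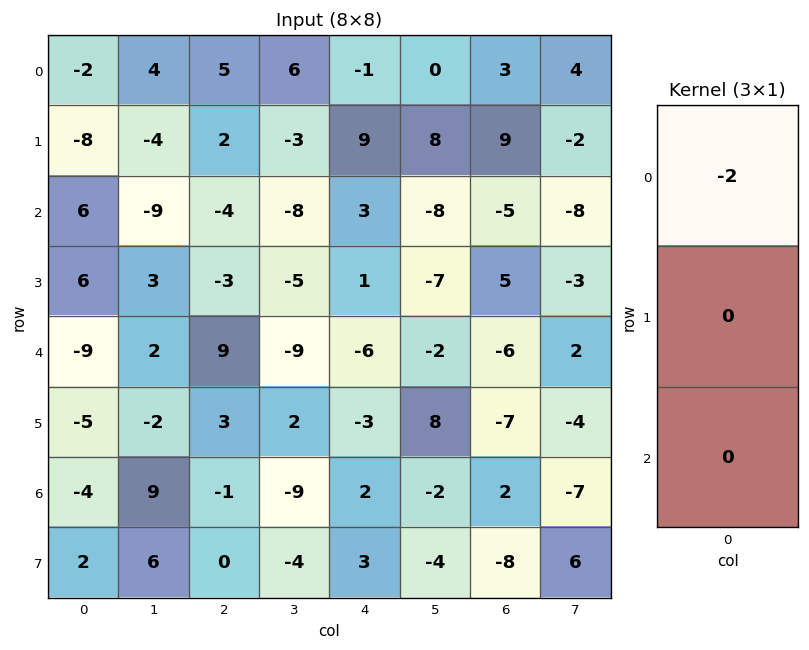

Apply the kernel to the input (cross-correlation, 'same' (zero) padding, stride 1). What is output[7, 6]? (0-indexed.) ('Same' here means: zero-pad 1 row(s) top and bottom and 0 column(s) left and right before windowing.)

The receptive field on the zero-padded input at this output position is [2 / -8 / 0]. Elementwise product with the kernel and sum: 2·-2.

-4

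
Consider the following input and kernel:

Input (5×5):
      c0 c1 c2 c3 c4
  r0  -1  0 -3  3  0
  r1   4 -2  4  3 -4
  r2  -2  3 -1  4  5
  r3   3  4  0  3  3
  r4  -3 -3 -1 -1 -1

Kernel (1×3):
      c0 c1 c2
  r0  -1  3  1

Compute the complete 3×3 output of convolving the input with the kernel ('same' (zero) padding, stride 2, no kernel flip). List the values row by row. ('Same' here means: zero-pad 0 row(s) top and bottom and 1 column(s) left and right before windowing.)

Output[0,0]: The receptive field on the zero-padded input at this output position is [0 -1 0]. Elementwise product with the kernel and sum: 0·-1 + -1·3 + 0·1.
Output[0,1]: The receptive field on the zero-padded input at this output position is [0 -3 3]. Elementwise product with the kernel and sum: 0·-1 + -3·3 + 3·1.

-3 -6 -3
-3 -2 11
-12 -1 -2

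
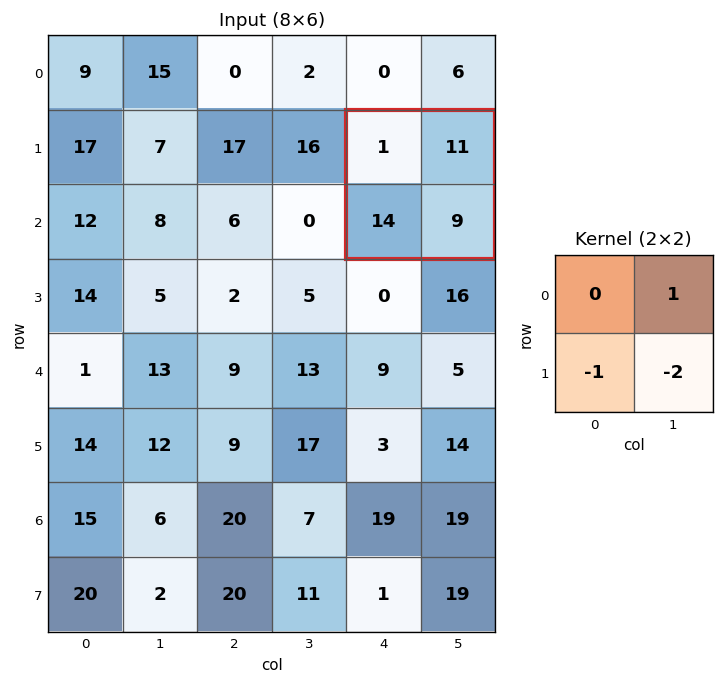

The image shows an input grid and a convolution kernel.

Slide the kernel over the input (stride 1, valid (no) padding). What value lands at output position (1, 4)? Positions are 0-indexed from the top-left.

The receptive field on the input at this output position is [1 11 / 14 9]. Elementwise product with the kernel and sum: 11·1 + 14·-1 + 9·-2.

-21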